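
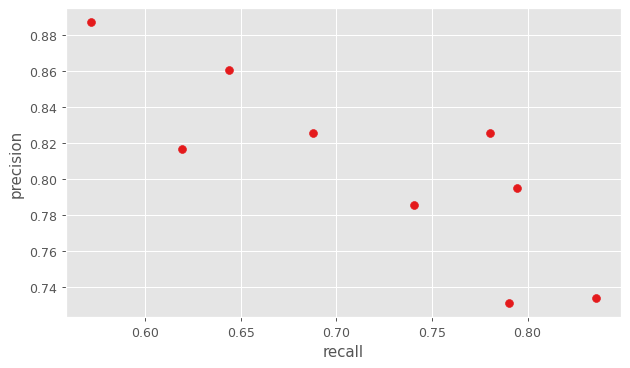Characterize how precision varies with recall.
Points are negatively correlated; strong (|r| ≈ 0.8).

negative, strong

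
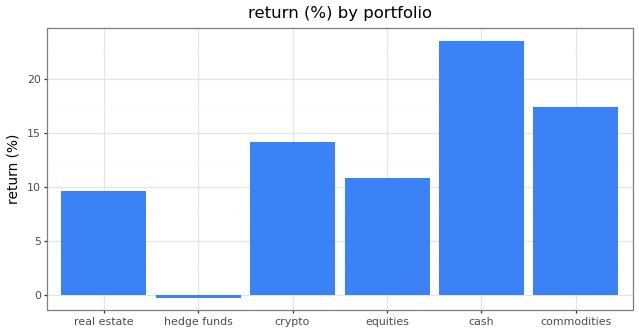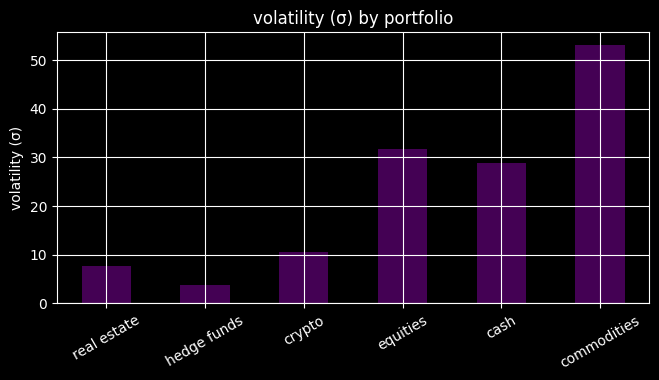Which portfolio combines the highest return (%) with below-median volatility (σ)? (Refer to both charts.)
crypto

Chart 2 median volatility (σ) ≈ 20; below-median portfolios: real estate, hedge funds, crypto. Among those, crypto has the highest return (%) (≈ 15).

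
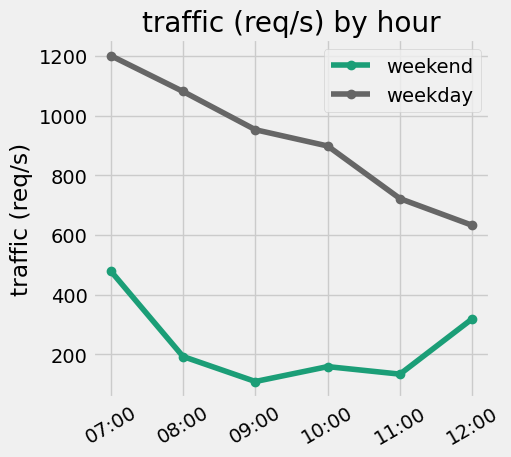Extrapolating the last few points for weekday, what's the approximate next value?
Last three: 900, 700, 600 → slope ≈ -150/step → next ≈ 450.

≈ 450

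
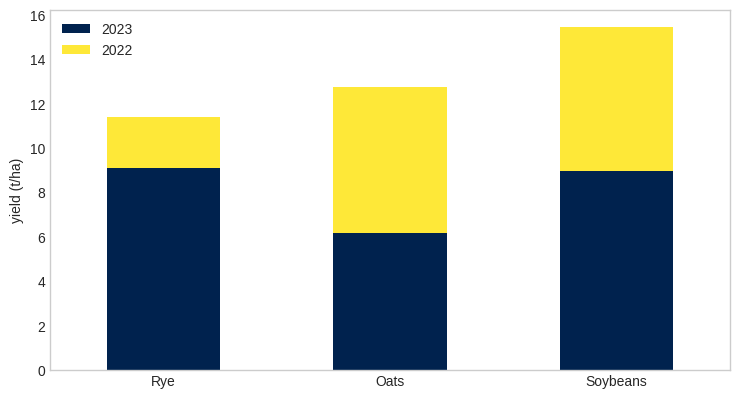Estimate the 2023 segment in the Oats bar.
2023 top ≈ 6, bottom ≈ 0; segment ≈ 6.

≈ 6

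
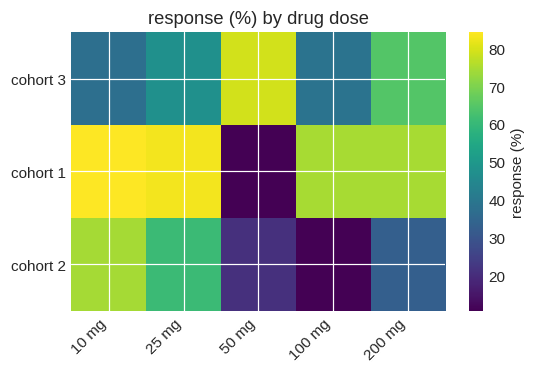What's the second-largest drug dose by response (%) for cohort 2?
25 mg

Top 3 for cohort 2: 10 mg ≈ 70, 25 mg ≈ 60, 200 mg ≈ 30.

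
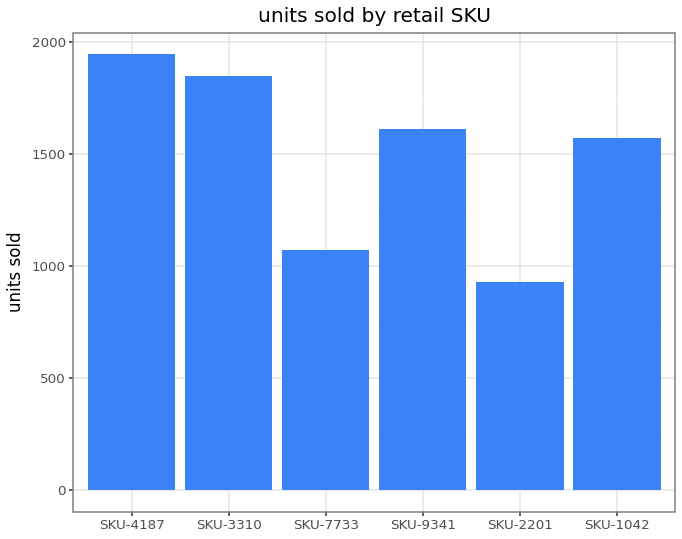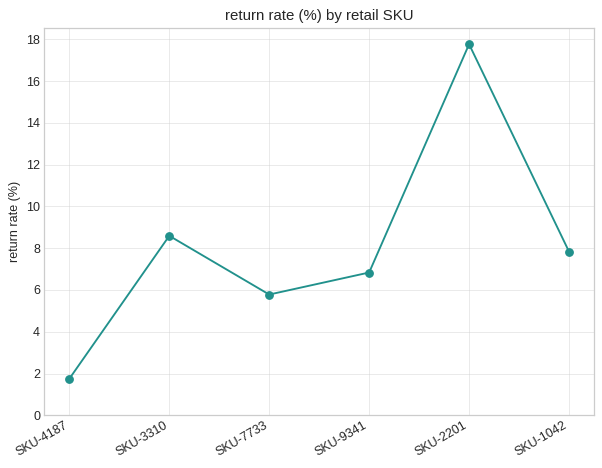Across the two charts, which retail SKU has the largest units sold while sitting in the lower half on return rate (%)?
Chart 2 median return rate (%) ≈ 8; below-median retail SKUs: SKU-4187, SKU-7733, SKU-9341. Among those, SKU-4187 has the highest units sold (≈ 2000).

SKU-4187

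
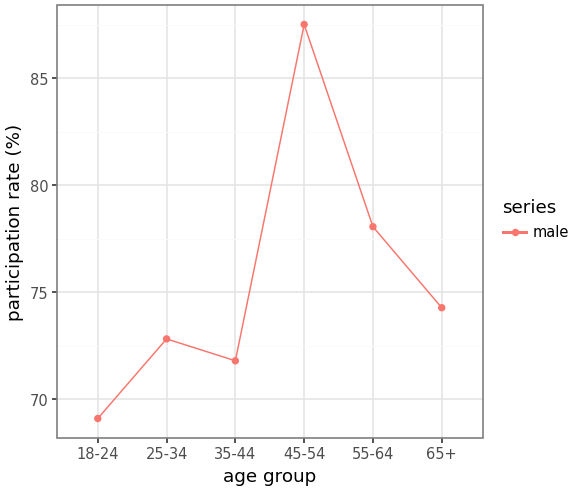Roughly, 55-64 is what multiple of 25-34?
55-64 ≈ 78, 25-34 ≈ 72; 78/72 ≈ 1.08.

≈ 1.08×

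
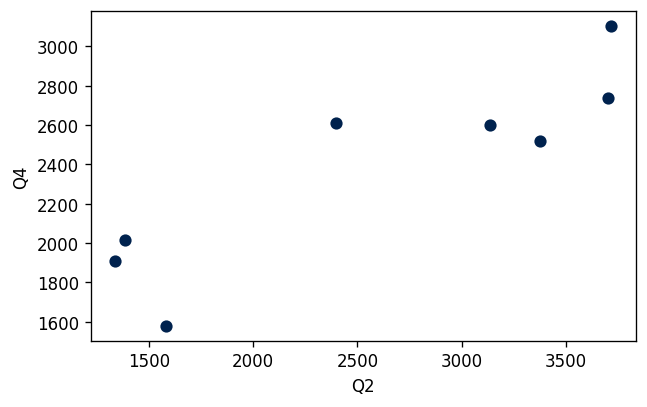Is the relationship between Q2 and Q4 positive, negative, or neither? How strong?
Points are positively correlated; strong (|r| ≈ 0.9).

positive, strong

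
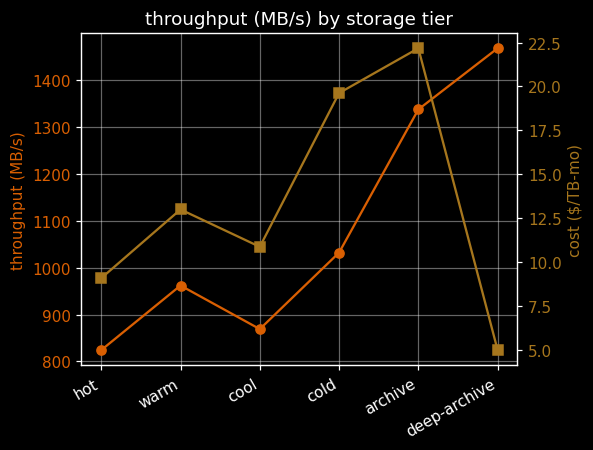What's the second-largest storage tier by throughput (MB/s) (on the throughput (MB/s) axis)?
archive

Top 3 (on the throughput (MB/s) axis): deep-archive ≈ 1500, archive ≈ 1300, cold ≈ 1000.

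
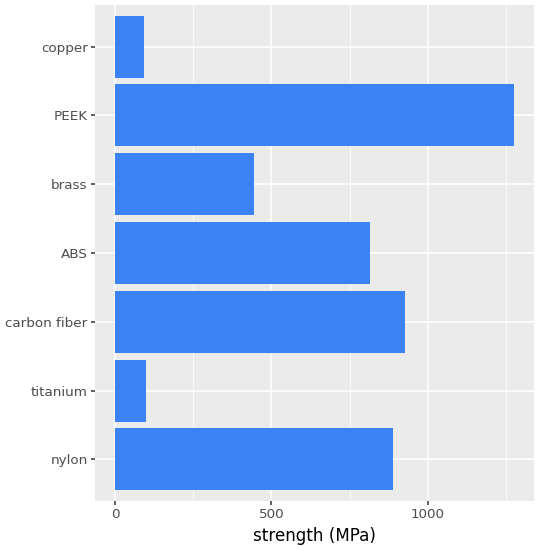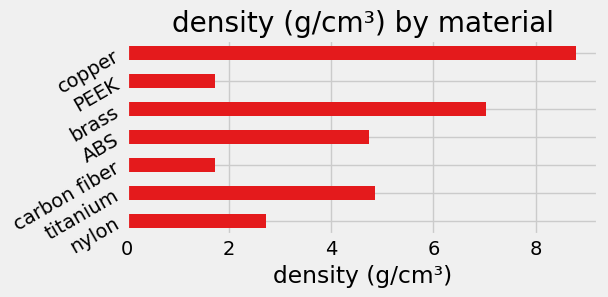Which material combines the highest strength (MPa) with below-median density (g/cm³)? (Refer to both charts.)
Chart 2 median density (g/cm³) ≈ 5; below-median materials: nylon, carbon fiber, PEEK. Among those, PEEK has the highest strength (MPa) (≈ 1200).

PEEK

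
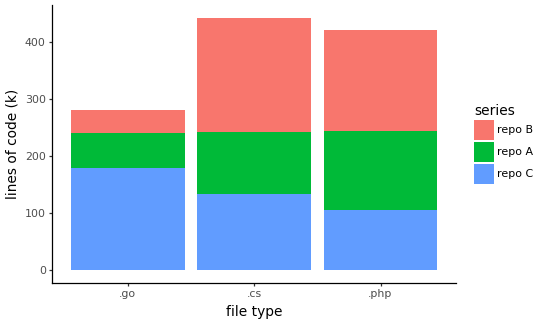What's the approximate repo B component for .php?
repo B top ≈ 400, bottom ≈ 250; segment ≈ 150.

≈ 150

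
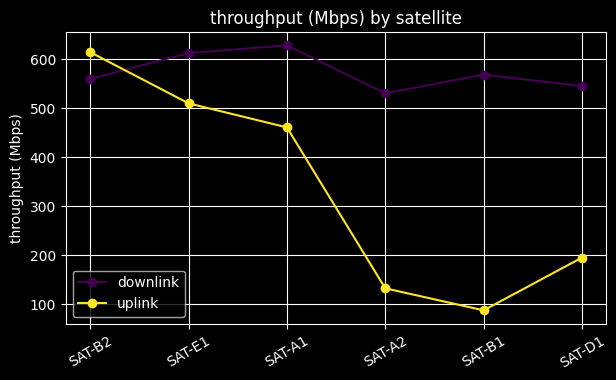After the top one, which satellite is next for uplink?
Top 3 for uplink: SAT-B2 ≈ 600, SAT-E1 ≈ 500, SAT-A1 ≈ 450.

SAT-E1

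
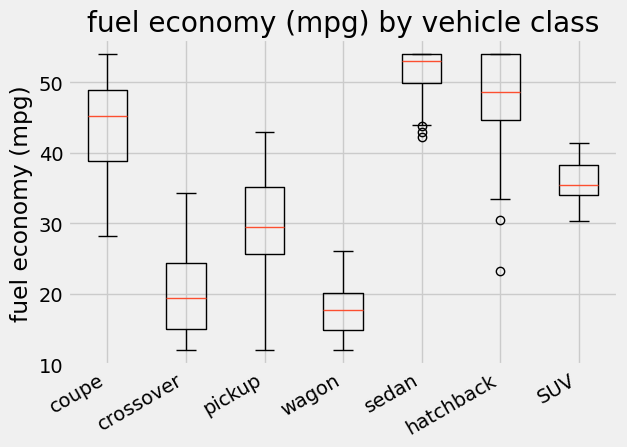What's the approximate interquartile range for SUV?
Q3 ≈ 40, Q1 ≈ 35; IQR ≈ 5.

≈ 5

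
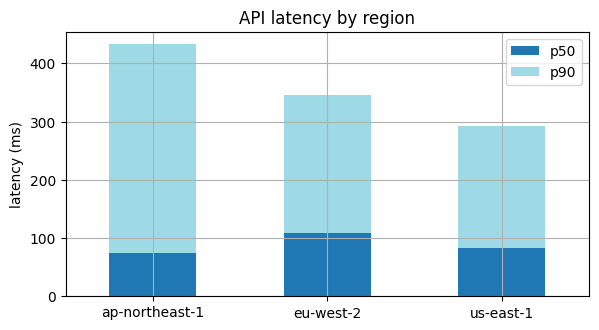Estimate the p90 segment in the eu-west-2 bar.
p90 top ≈ 350, bottom ≈ 100; segment ≈ 250.

≈ 250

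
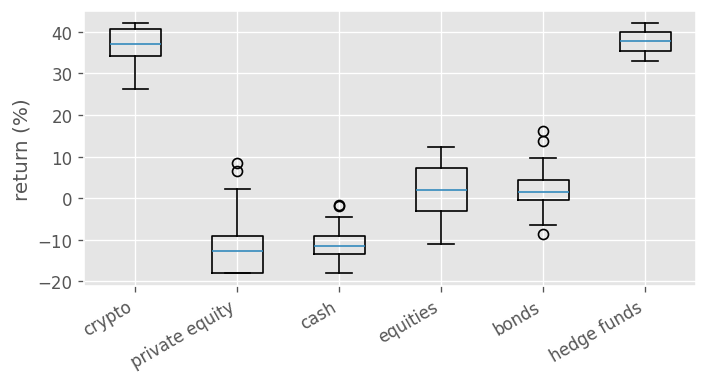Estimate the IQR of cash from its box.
≈ 5

Q3 ≈ -10, Q1 ≈ -15; IQR ≈ 5.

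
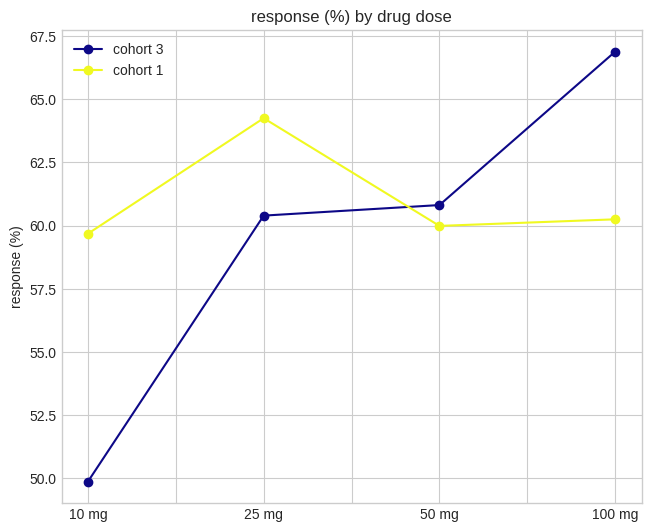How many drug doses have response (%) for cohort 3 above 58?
Above 58: 25 mg, 50 mg, 100 mg.

3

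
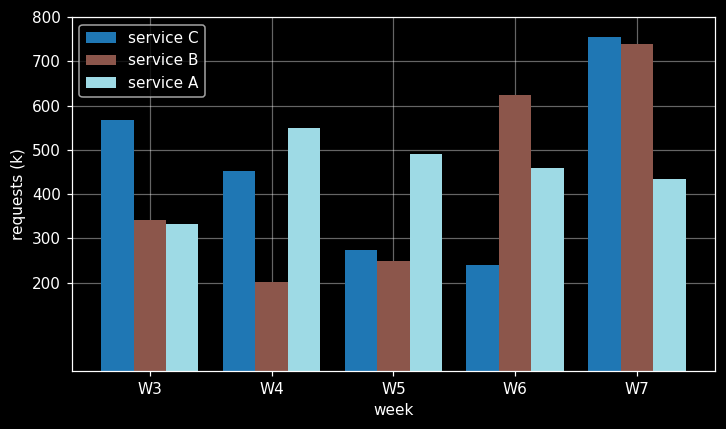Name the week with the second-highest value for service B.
W6

Top 3 for service B: W7 ≈ 700, W6 ≈ 600, W3 ≈ 300.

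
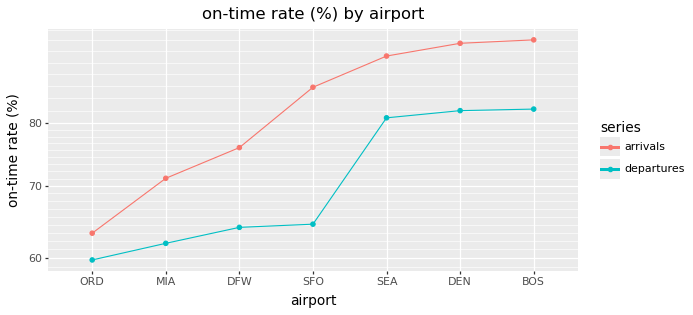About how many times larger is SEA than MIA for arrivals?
SEA ≈ 90, MIA ≈ 70; 90/70 ≈ 1.29.

≈ 1.29×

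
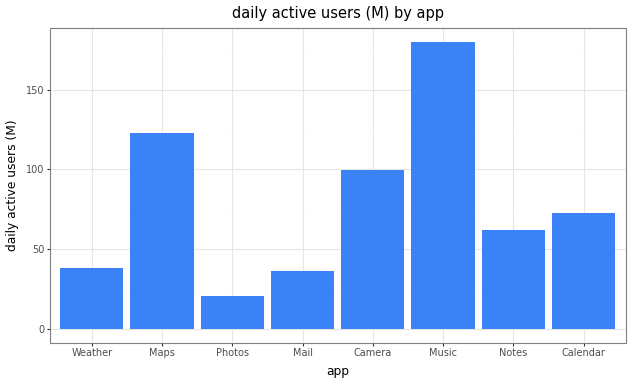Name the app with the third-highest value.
Camera

Top 4: Music ≈ 180, Maps ≈ 120, Camera ≈ 100, Calendar ≈ 80.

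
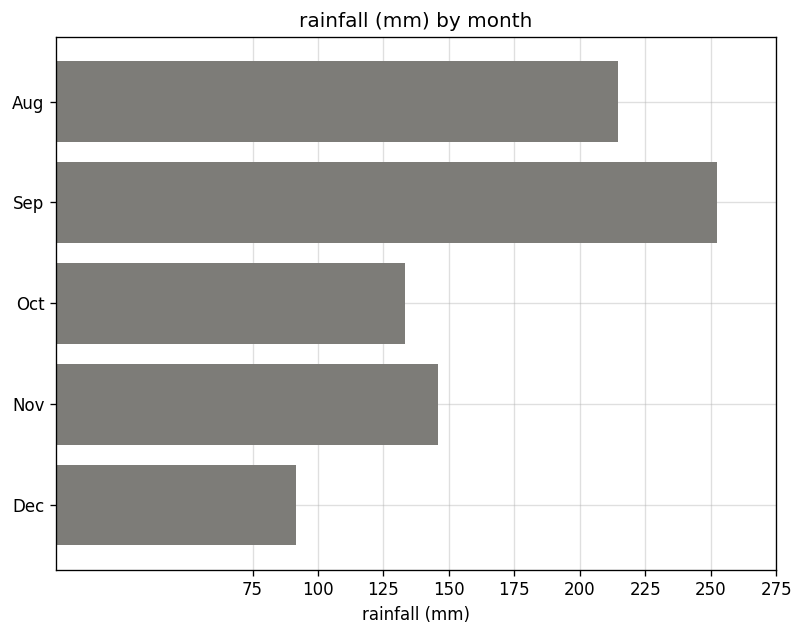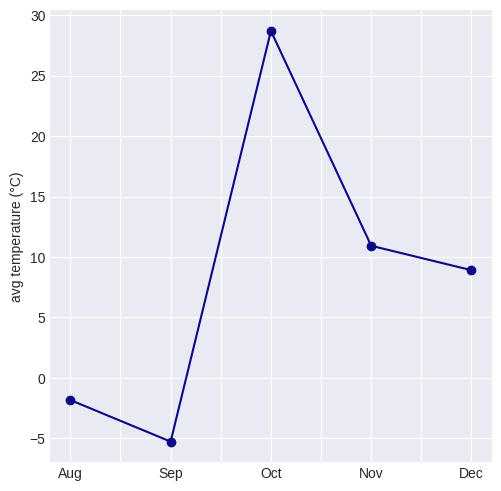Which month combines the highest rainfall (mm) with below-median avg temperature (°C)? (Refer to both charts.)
Chart 2 median avg temperature (°C) ≈ 10; below-median months: Aug, Sep. Among those, Sep has the highest rainfall (mm) (≈ 250).

Sep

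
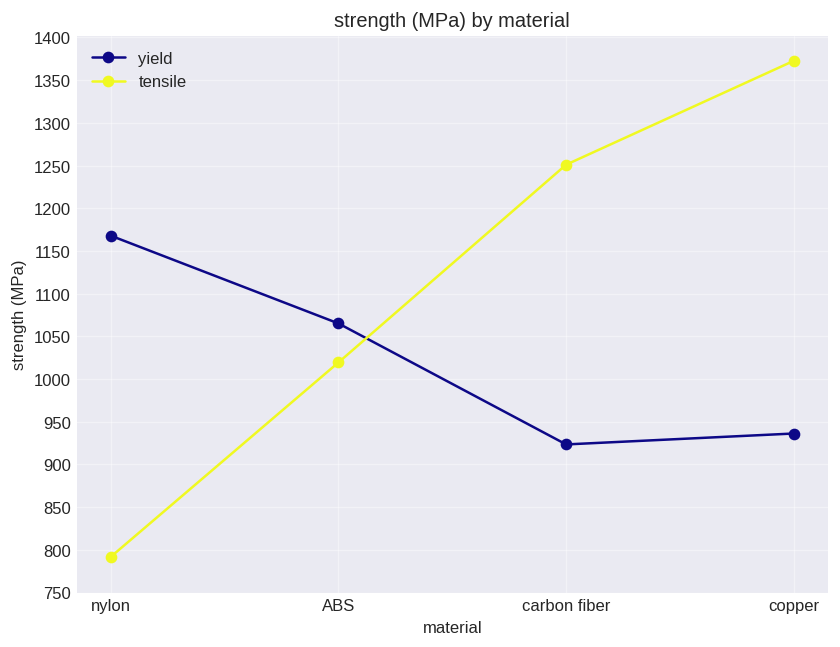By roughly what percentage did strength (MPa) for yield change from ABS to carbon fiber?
ABS ≈ 1050, carbon fiber ≈ 900; (900 − 1050) / 1050 ≈ -14.3%.

≈ -14.3%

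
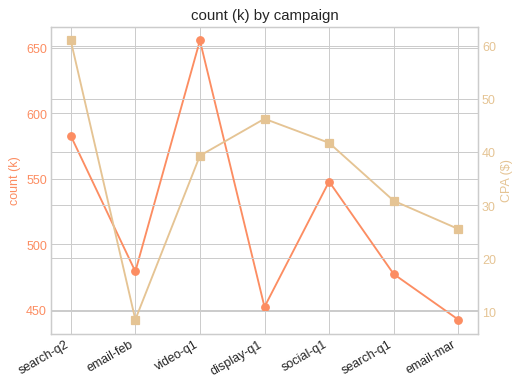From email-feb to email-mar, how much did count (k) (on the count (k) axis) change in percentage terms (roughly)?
≈ -8.3%

email-feb ≈ 480, email-mar ≈ 440; (440 − 480) / 480 ≈ -8.3%.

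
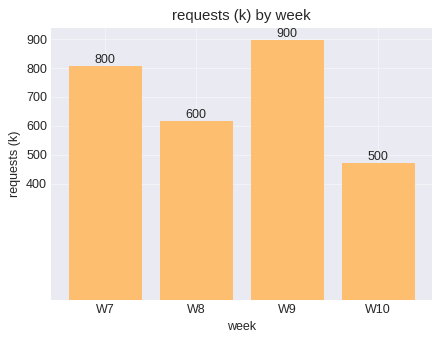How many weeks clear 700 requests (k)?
2

Above 700: W7, W9.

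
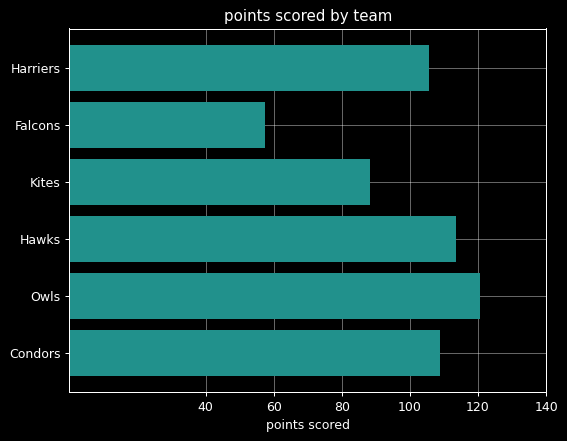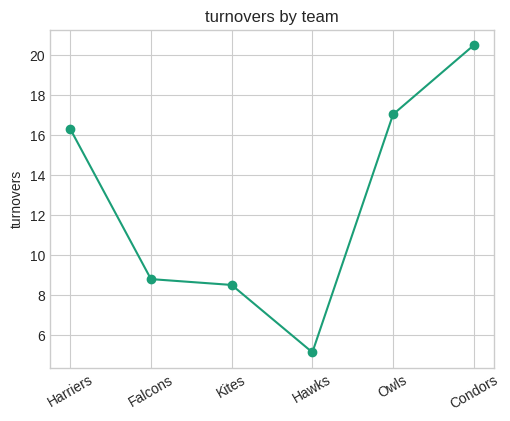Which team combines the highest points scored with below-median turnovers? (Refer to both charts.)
Chart 2 median turnovers ≈ 12; below-median teams: Falcons, Kites, Hawks. Among those, Hawks has the highest points scored (≈ 120).

Hawks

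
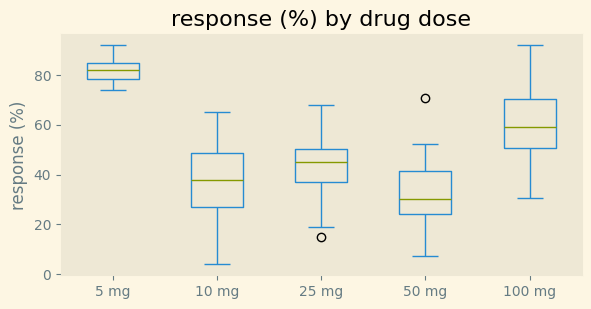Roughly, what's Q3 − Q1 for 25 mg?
Q3 ≈ 50, Q1 ≈ 35; IQR ≈ 15.

≈ 15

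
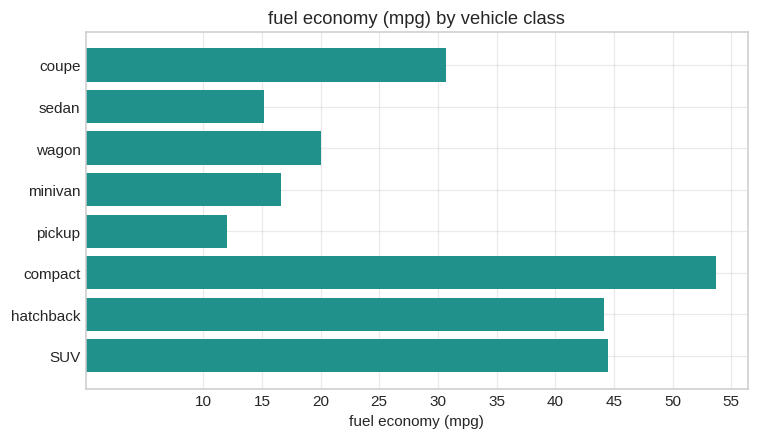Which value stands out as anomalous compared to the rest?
compact ≈ 55; the rest sit between ≈ 10 and ≈ 45.

compact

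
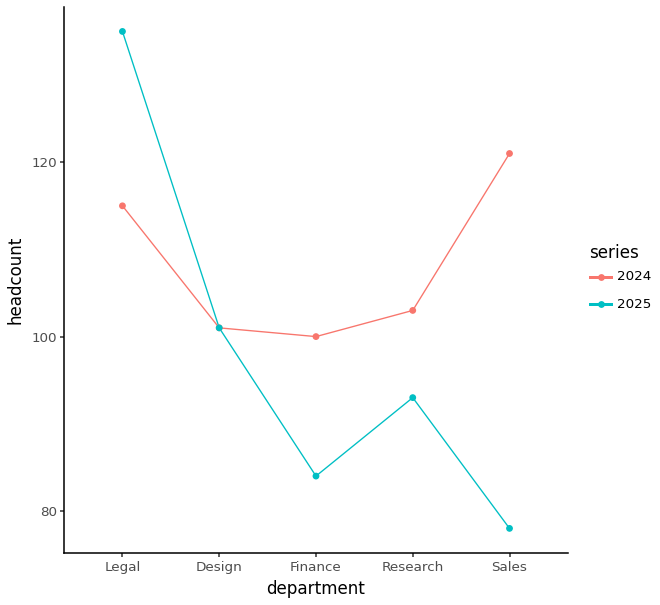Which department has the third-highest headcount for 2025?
Top 4 for 2025: Legal ≈ 135, Design ≈ 100, Research ≈ 95, Finance ≈ 85.

Research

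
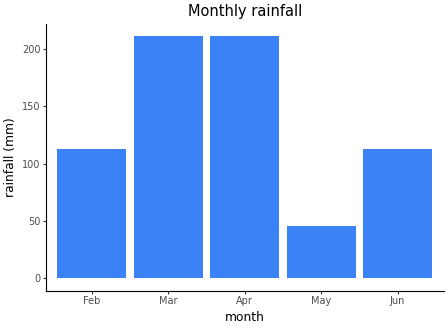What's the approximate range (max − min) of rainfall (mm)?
≈ 180

Max Mar ≈ 220, min May ≈ 40; range ≈ 180.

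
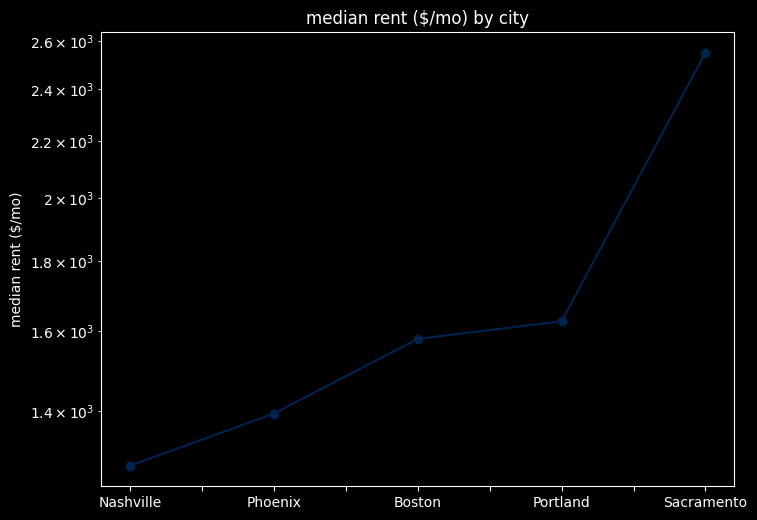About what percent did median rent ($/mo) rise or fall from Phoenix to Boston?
Phoenix ≈ 1400, Boston ≈ 1600; (1600 − 1400) / 1400 ≈ +14.3%.

≈ +14.3%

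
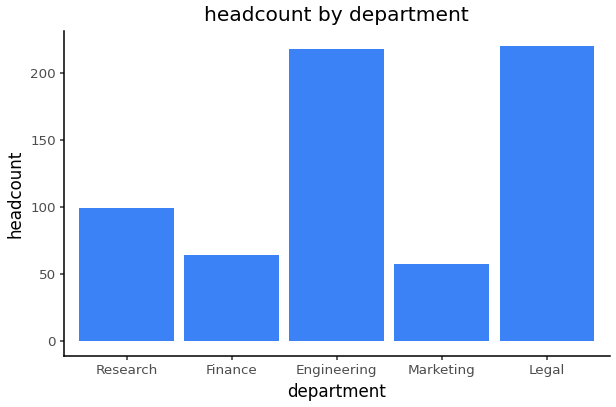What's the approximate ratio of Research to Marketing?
≈ 1.67×

Research ≈ 100, Marketing ≈ 60; 100/60 ≈ 1.67.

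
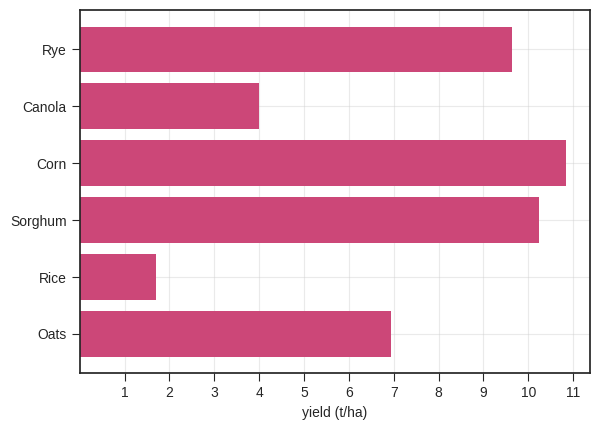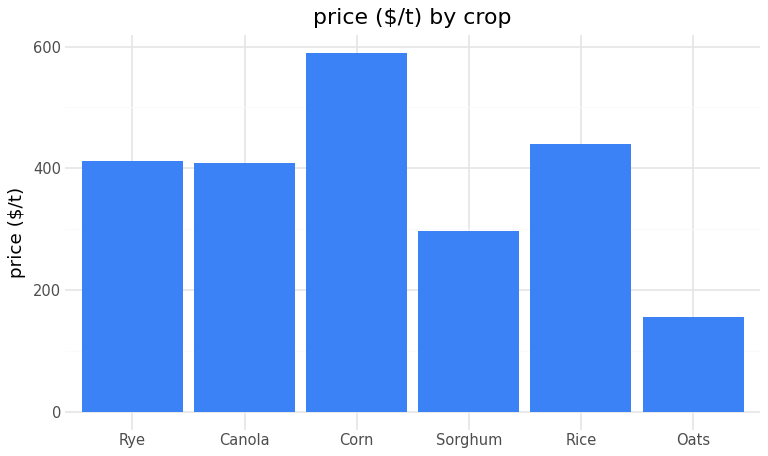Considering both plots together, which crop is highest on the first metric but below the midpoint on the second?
Chart 2 median price ($/t) ≈ 400; below-median crops: Canola, Sorghum, Oats. Among those, Sorghum has the highest yield (t/ha) (≈ 10).

Sorghum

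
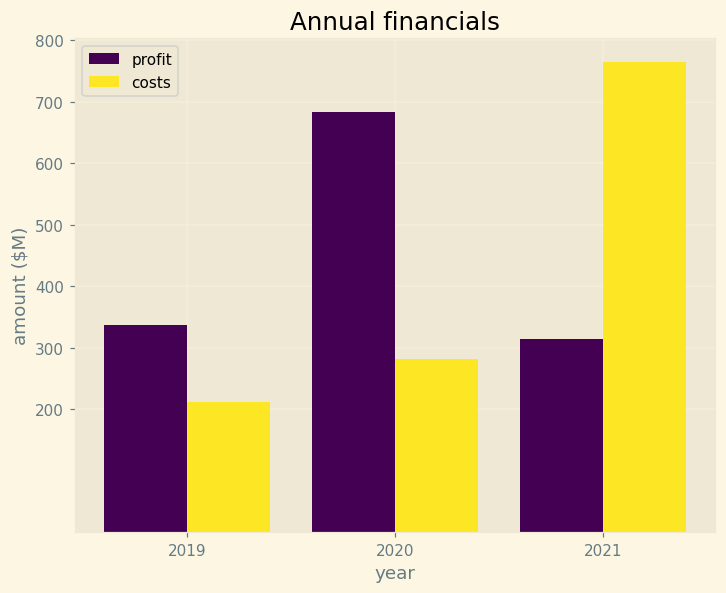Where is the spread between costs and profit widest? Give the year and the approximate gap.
2021, ≈ 500 $M

2021: costs ≈ 800, profit ≈ 300 → gap ≈ 500. Next-largest (2020) is only ≈ 400.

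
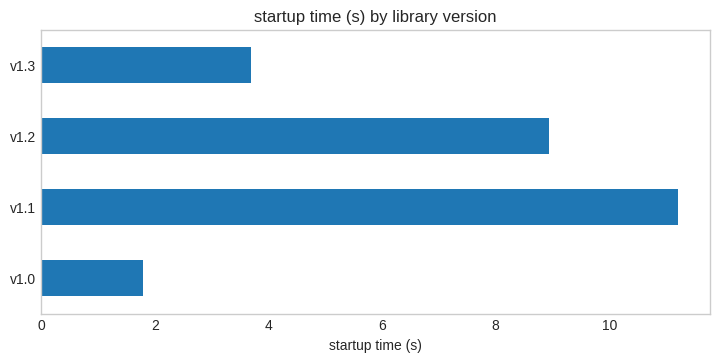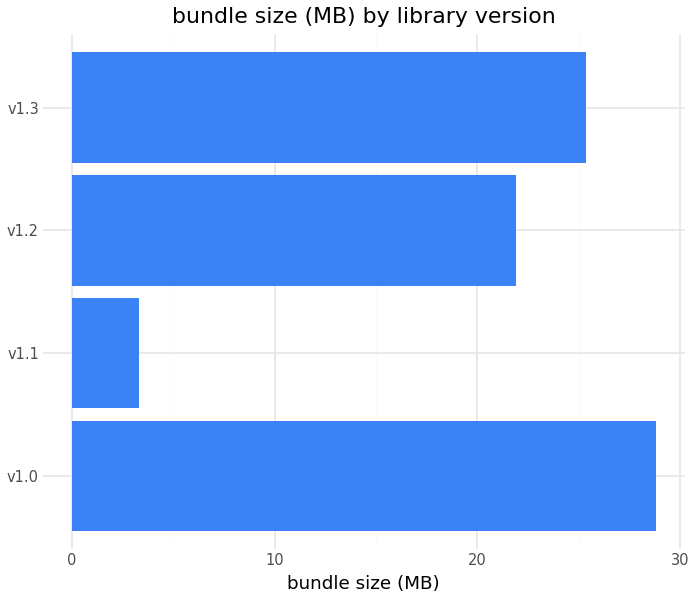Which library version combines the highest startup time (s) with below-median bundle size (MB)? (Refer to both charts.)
Chart 2 median bundle size (MB) ≈ 25; below-median library versions: v1.1, v1.2. Among those, v1.1 has the highest startup time (s) (≈ 12).

v1.1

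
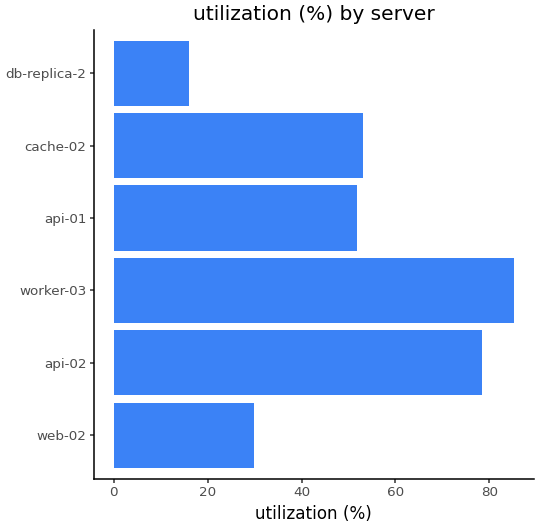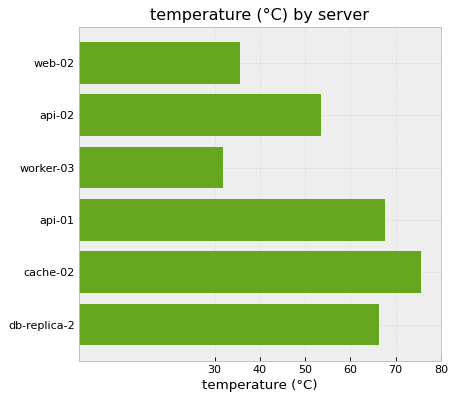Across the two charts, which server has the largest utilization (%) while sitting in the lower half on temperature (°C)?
Chart 2 median temperature (°C) ≈ 60; below-median servers: web-02, api-02, worker-03. Among those, worker-03 has the highest utilization (%) (≈ 90).

worker-03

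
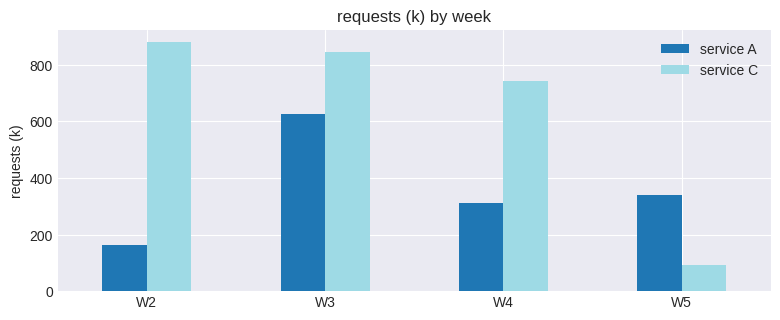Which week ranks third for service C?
W4

Top 4 for service C: W2 ≈ 900, W3 ≈ 800, W4 ≈ 700, W5 ≈ 100.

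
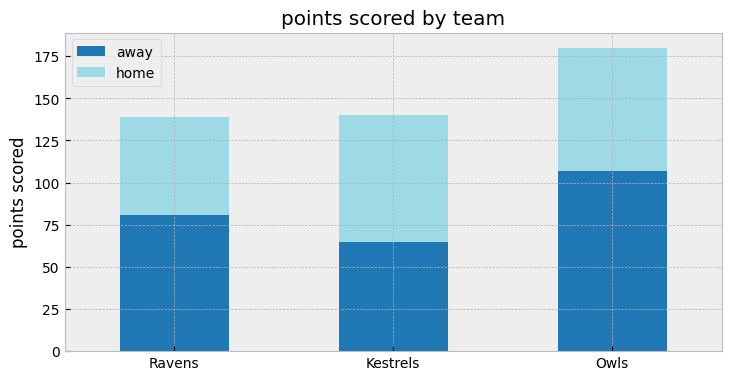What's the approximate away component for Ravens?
away top ≈ 80, bottom ≈ 0; segment ≈ 80.

≈ 80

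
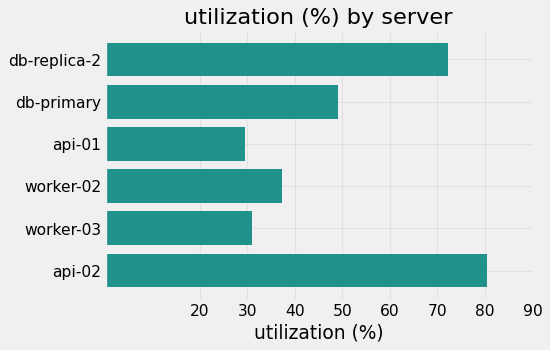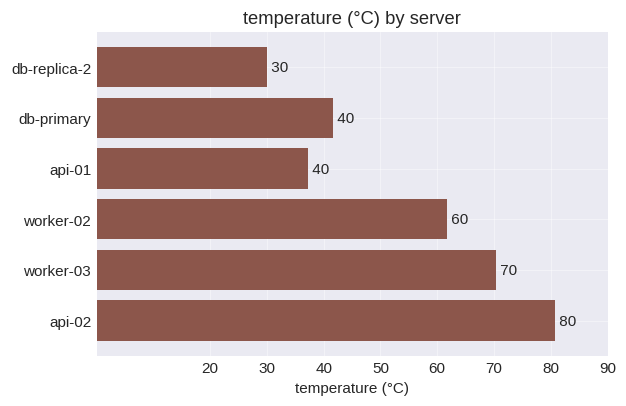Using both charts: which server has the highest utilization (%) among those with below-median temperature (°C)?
db-replica-2

Chart 2 median temperature (°C) ≈ 50; below-median servers: db-replica-2, db-primary, api-01. Among those, db-replica-2 has the highest utilization (%) (≈ 70).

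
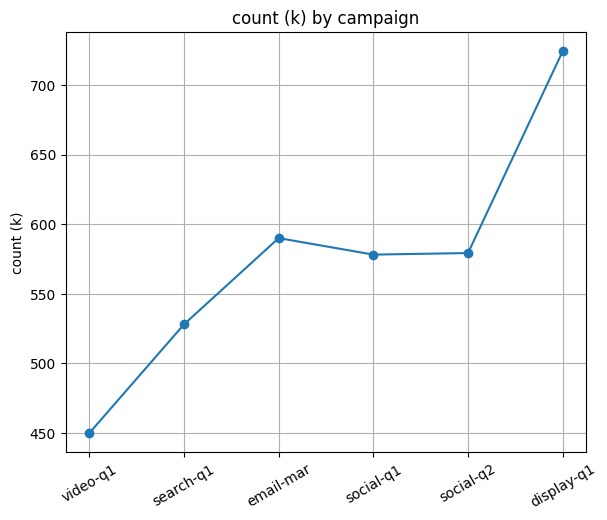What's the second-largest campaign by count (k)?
email-mar

Top 3: display-q1 ≈ 725, email-mar ≈ 600, social-q2 ≈ 575.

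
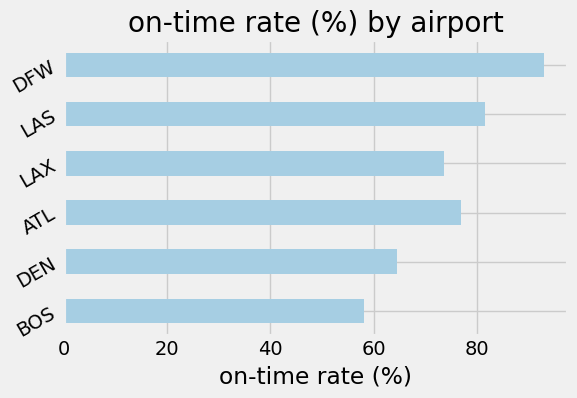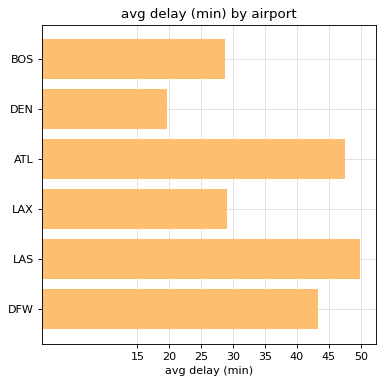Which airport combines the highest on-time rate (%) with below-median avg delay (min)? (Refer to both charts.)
Chart 2 median avg delay (min) ≈ 35; below-median airports: BOS, DEN, LAX. Among those, LAX has the highest on-time rate (%) (≈ 70).

LAX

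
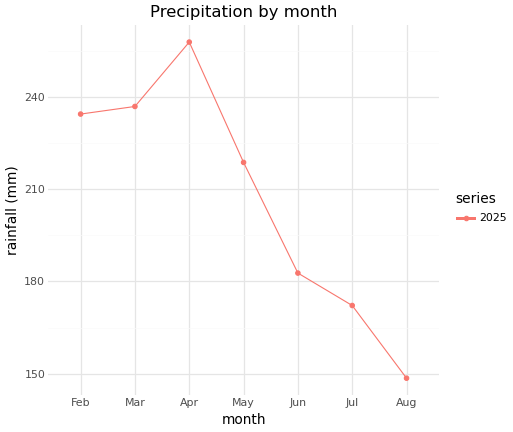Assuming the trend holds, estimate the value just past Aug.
Last three: 180, 170, 150 → slope ≈ -15/step → next ≈ 135.

≈ 135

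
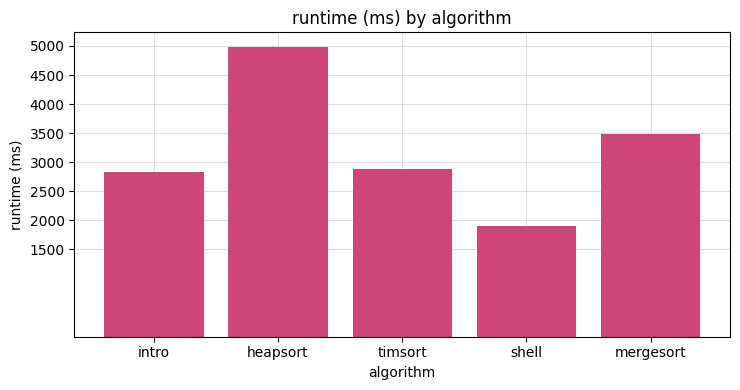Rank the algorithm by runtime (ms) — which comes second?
mergesort

Top 3: heapsort ≈ 5000, mergesort ≈ 3500, timsort ≈ 3000.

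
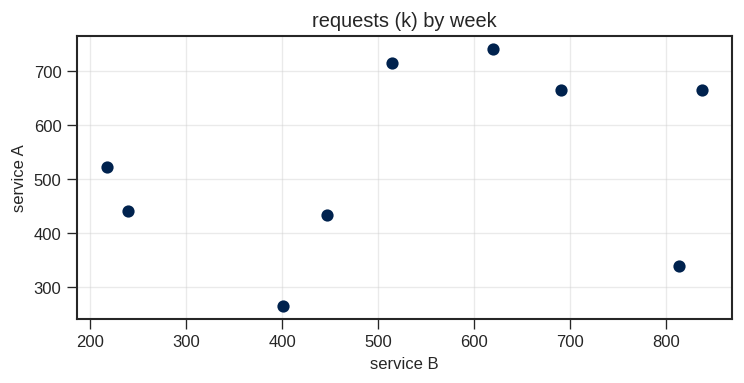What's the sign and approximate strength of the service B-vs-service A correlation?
positive, weak

Points are positively correlated; weak (|r| ≈ 0.3).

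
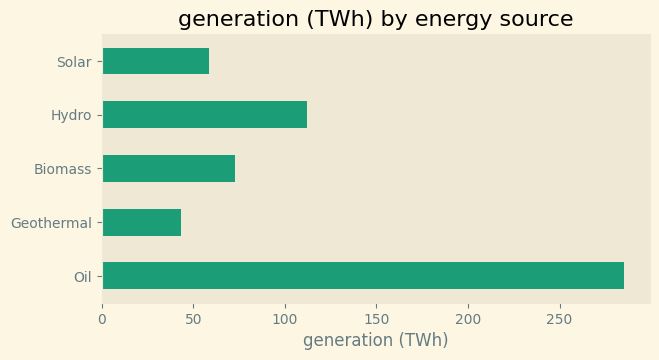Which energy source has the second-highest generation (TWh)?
Hydro

Top 3: Oil ≈ 275, Hydro ≈ 100, Biomass ≈ 75.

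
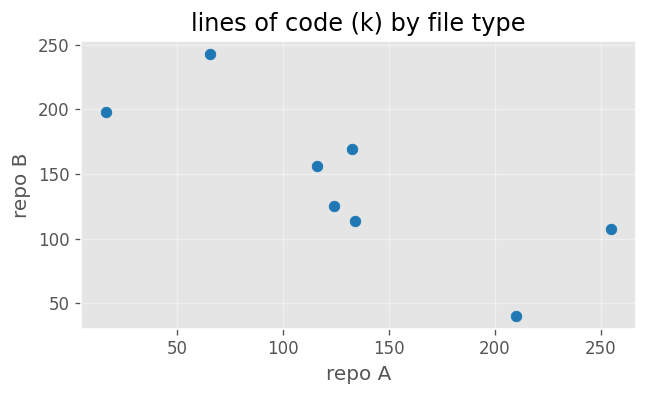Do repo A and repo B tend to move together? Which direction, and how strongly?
Points are negatively correlated; strong (|r| ≈ 0.8).

negative, strong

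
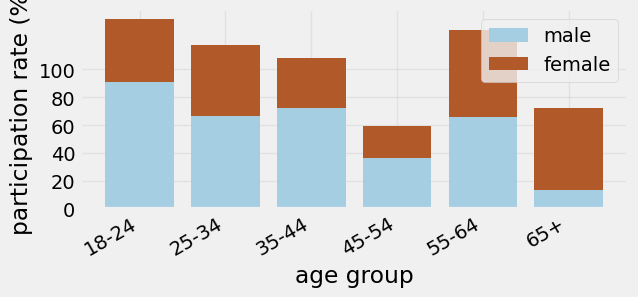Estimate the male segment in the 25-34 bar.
male top ≈ 60, bottom ≈ 0; segment ≈ 60.

≈ 60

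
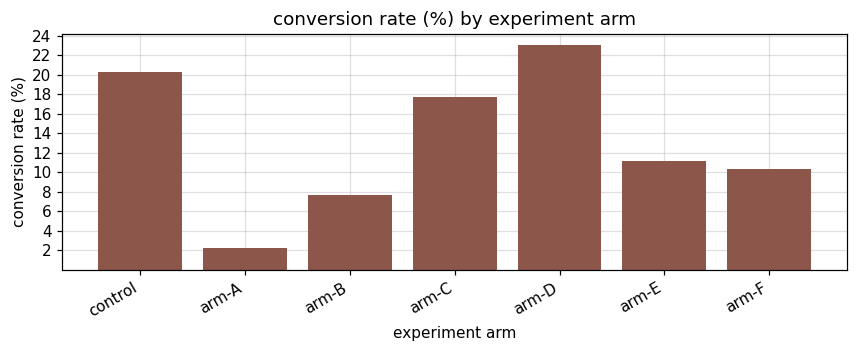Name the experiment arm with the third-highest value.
Top 4: arm-D ≈ 24, control ≈ 20, arm-C ≈ 18, arm-E ≈ 12.

arm-C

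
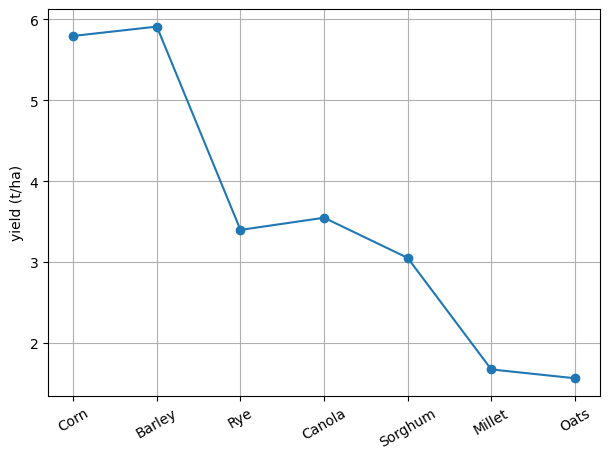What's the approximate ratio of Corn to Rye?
Corn ≈ 6.0, Rye ≈ 3.5; 6.0/3.5 ≈ 1.71.

≈ 1.71×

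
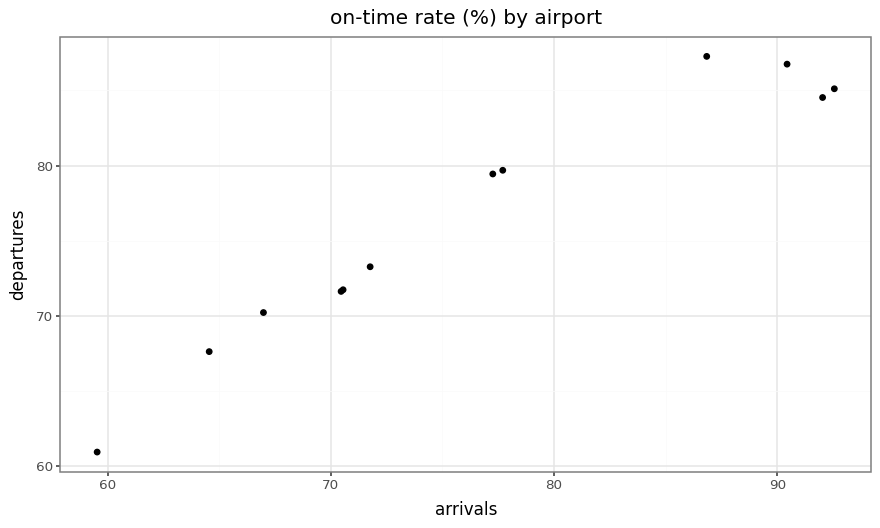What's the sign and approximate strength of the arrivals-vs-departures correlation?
Points are positively correlated; strong (|r| ≈ 1.0).

positive, strong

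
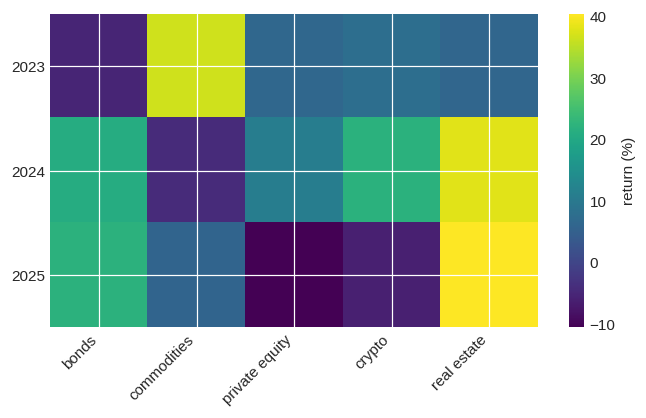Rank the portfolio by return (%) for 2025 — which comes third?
Top 4 for 2025: real estate ≈ 40, bonds ≈ 20, commodities ≈ 5, crypto ≈ -5.

commodities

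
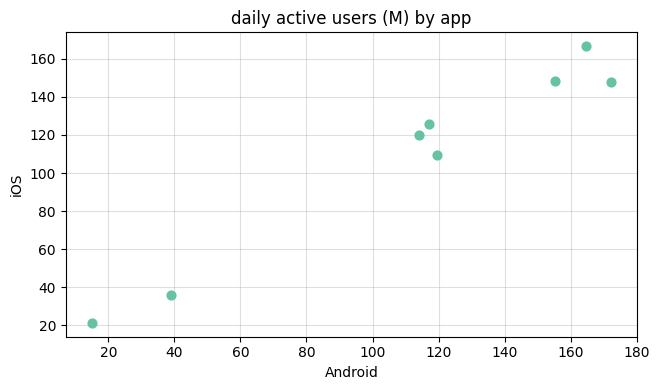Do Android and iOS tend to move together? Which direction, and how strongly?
Points are positively correlated; strong (|r| ≈ 1.0).

positive, strong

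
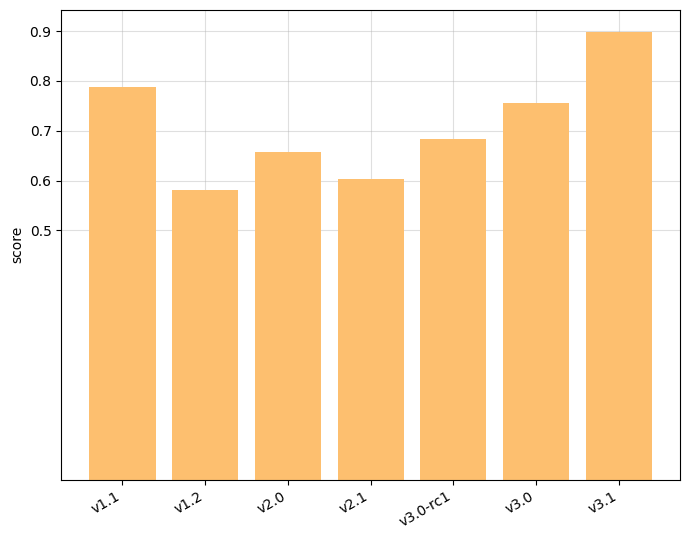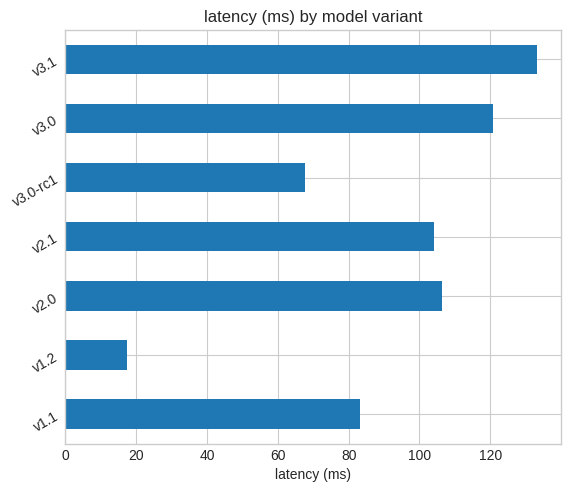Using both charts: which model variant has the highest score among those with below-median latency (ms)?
v1.1

Chart 2 median latency (ms) ≈ 100; below-median model variants: v1.1, v1.2, v3.0-rc1. Among those, v1.1 has the highest score (≈ 0.8).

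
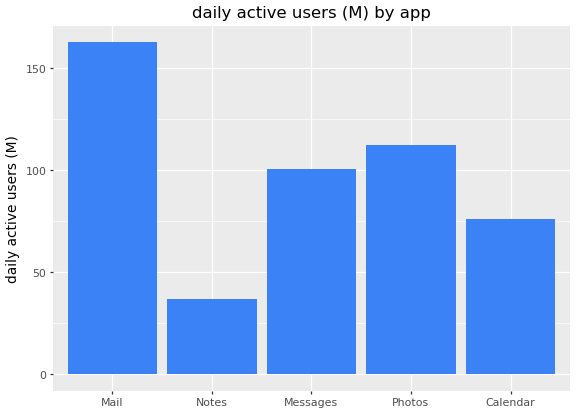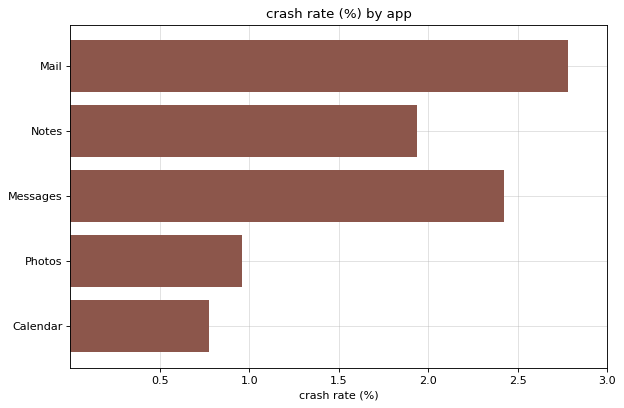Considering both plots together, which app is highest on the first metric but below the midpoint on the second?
Chart 2 median crash rate (%) ≈ 2; below-median apps: Photos, Calendar. Among those, Photos has the highest daily active users (M) (≈ 120).

Photos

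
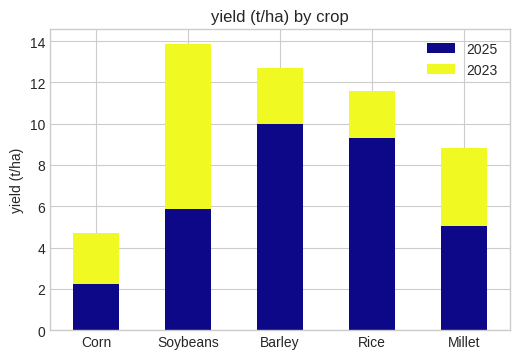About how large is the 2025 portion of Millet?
≈ 6

2025 top ≈ 6, bottom ≈ 0; segment ≈ 6.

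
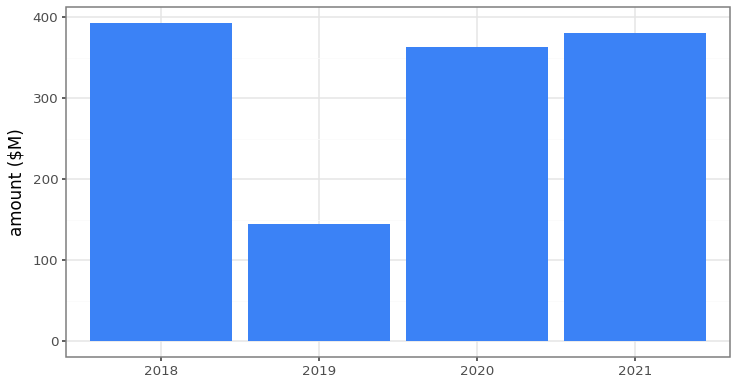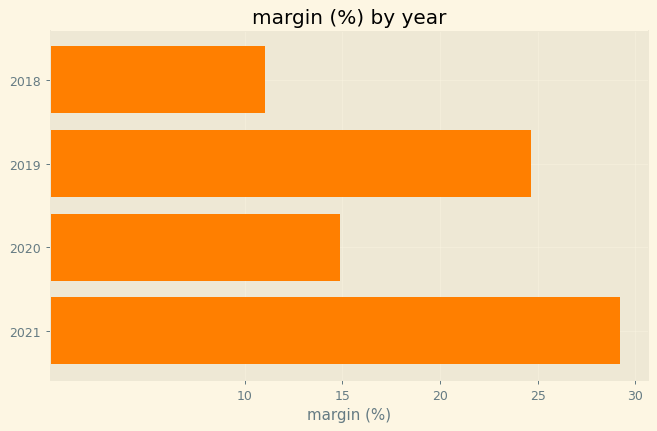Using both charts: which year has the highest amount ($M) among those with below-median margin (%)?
2018

Chart 2 median margin (%) ≈ 20; below-median years: 2018, 2020. Among those, 2018 has the highest amount ($M) (≈ 400).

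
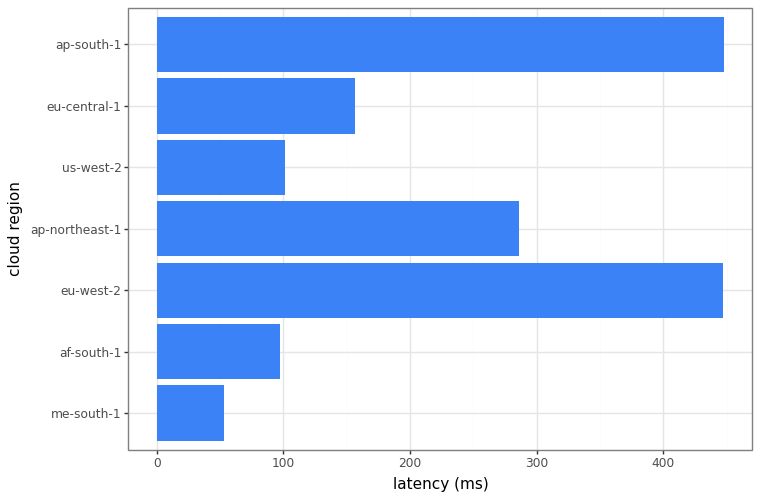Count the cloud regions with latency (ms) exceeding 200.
Above 200: eu-west-2, ap-northeast-1, ap-south-1.

3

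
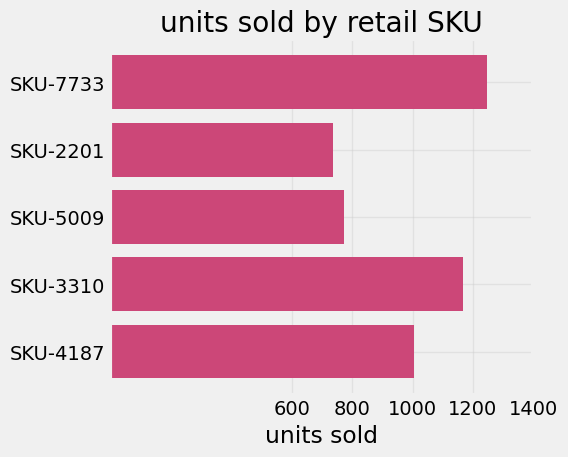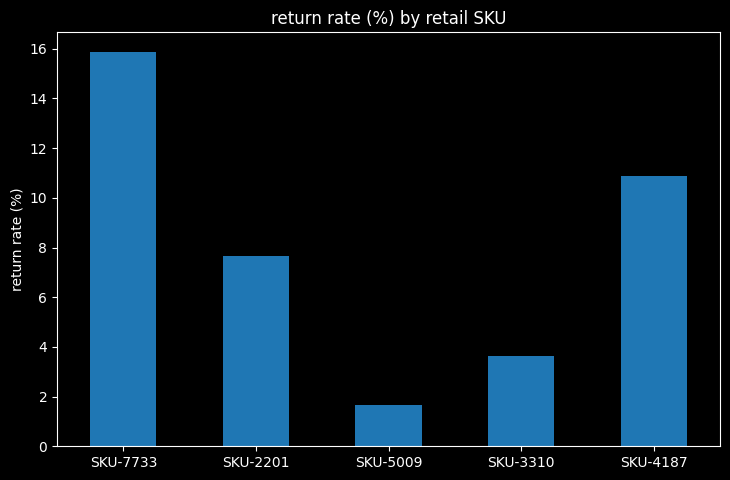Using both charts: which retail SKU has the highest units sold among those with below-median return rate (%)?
Chart 2 median return rate (%) ≈ 8; below-median retail SKUs: SKU-5009, SKU-3310. Among those, SKU-3310 has the highest units sold (≈ 1200).

SKU-3310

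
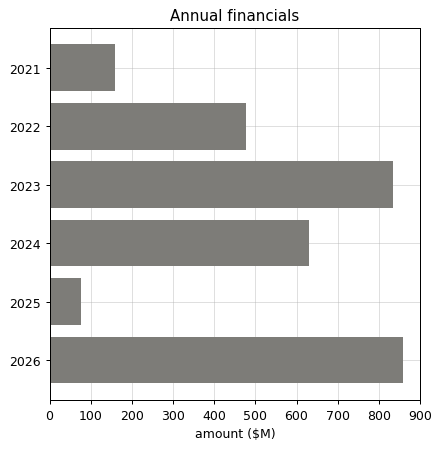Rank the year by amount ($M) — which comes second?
2023

Top 3: 2026 ≈ 900, 2023 ≈ 800, 2024 ≈ 600.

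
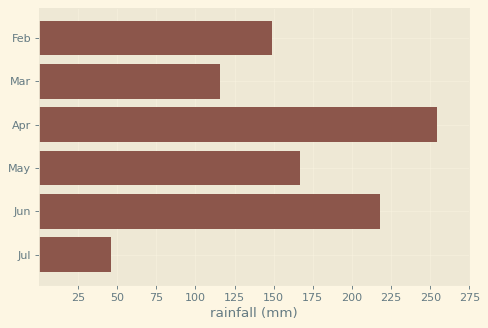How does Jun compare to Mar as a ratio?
Jun ≈ 225, Mar ≈ 125; 225/125 ≈ 1.8.

≈ 1.8×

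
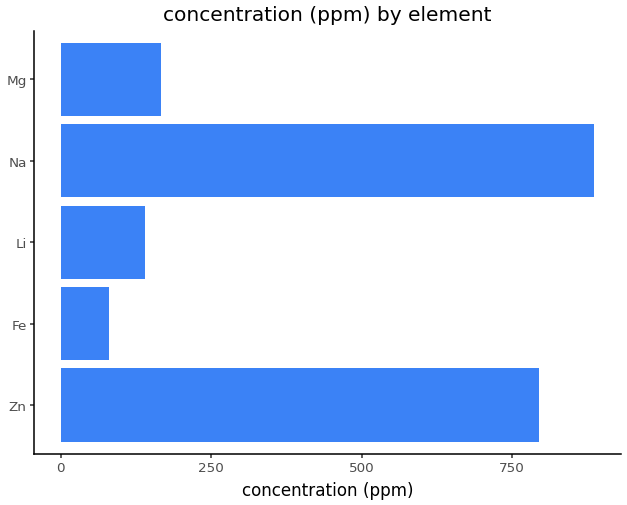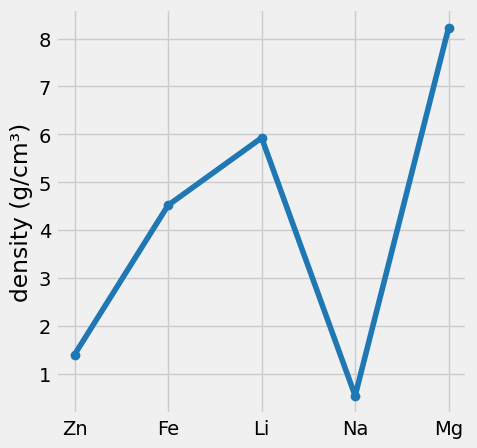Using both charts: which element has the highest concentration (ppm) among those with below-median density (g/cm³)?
Na

Chart 2 median density (g/cm³) ≈ 5; below-median elements: Zn, Na. Among those, Na has the highest concentration (ppm) (≈ 900).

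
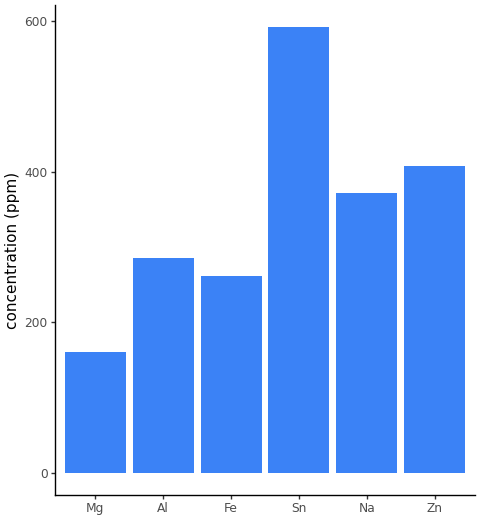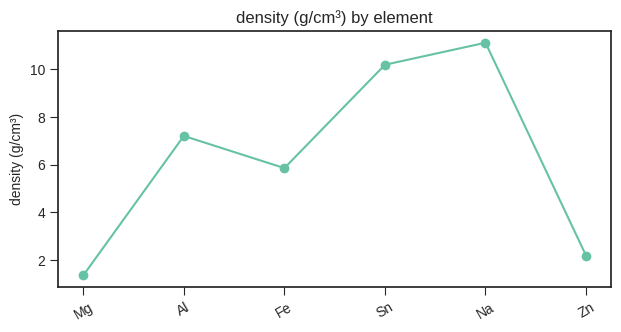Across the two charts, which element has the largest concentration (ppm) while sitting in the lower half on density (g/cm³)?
Chart 2 median density (g/cm³) ≈ 6; below-median elements: Mg, Fe, Zn. Among those, Zn has the highest concentration (ppm) (≈ 400).

Zn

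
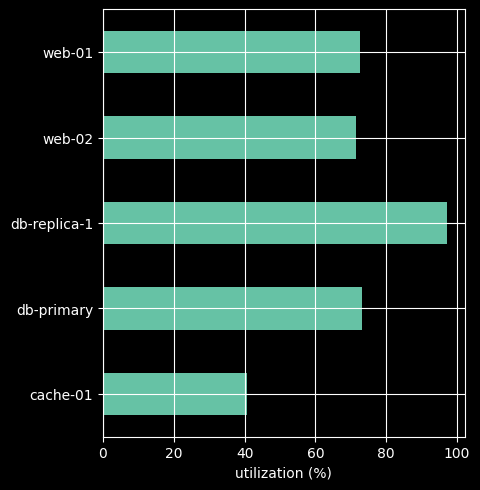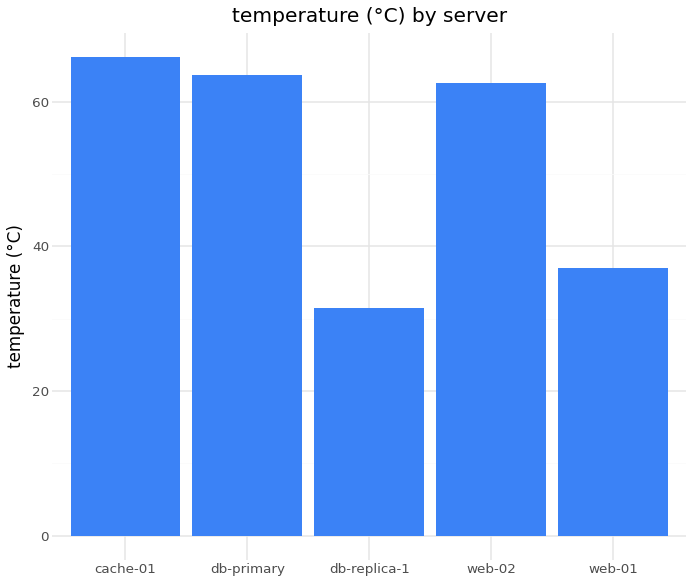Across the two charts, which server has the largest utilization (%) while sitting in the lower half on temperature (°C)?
db-replica-1

Chart 2 median temperature (°C) ≈ 60; below-median servers: db-replica-1, web-01. Among those, db-replica-1 has the highest utilization (%) (≈ 100).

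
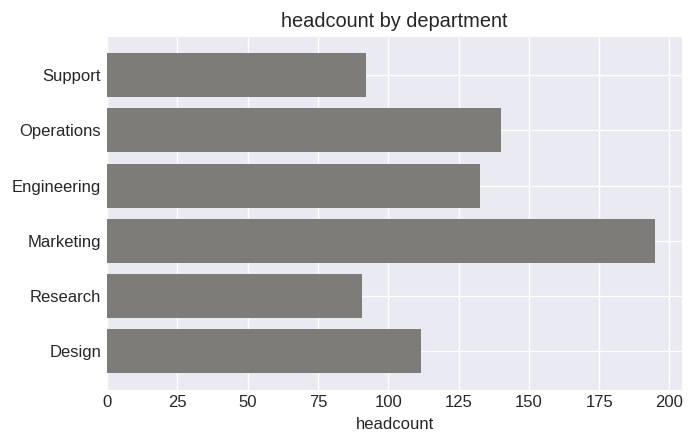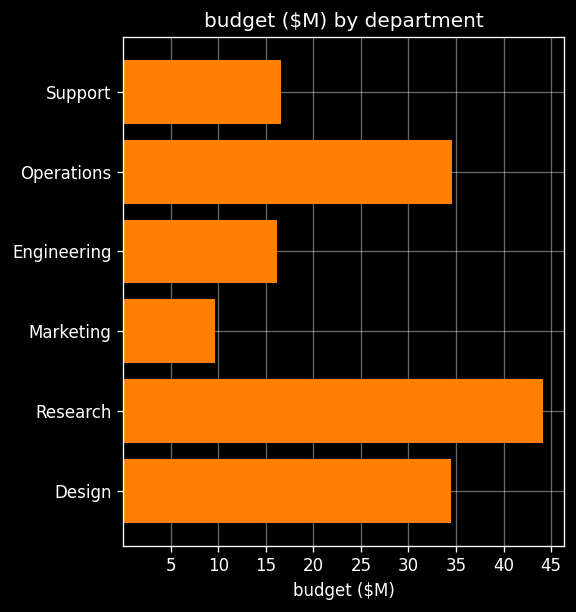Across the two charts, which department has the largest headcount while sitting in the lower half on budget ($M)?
Chart 2 median budget ($M) ≈ 25; below-median departments: Support, Engineering, Marketing. Among those, Marketing has the highest headcount (≈ 200).

Marketing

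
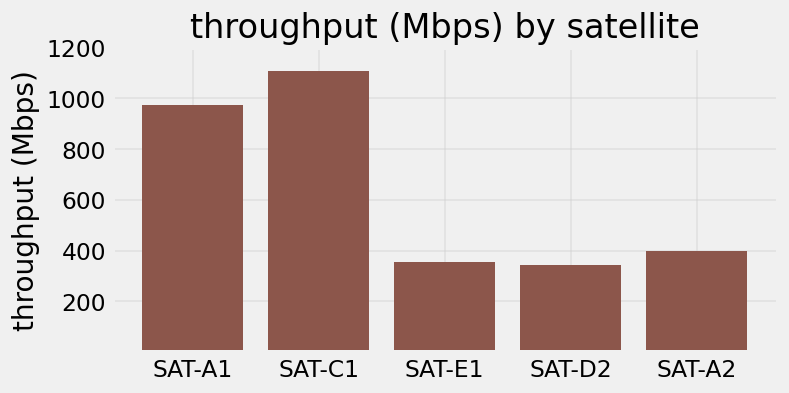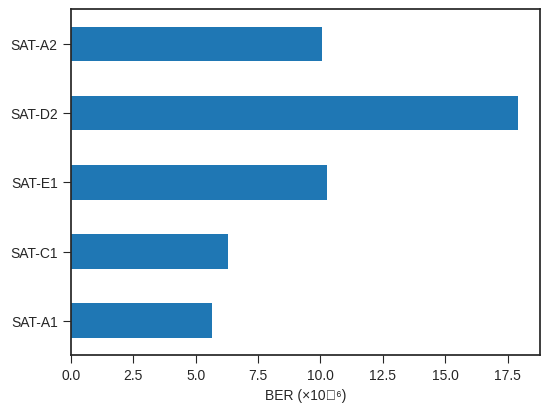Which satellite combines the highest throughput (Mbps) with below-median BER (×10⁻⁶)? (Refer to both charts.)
SAT-C1

Chart 2 median BER (×10⁻⁶) ≈ 10; below-median satellites: SAT-A1, SAT-C1. Among those, SAT-C1 has the highest throughput (Mbps) (≈ 1200).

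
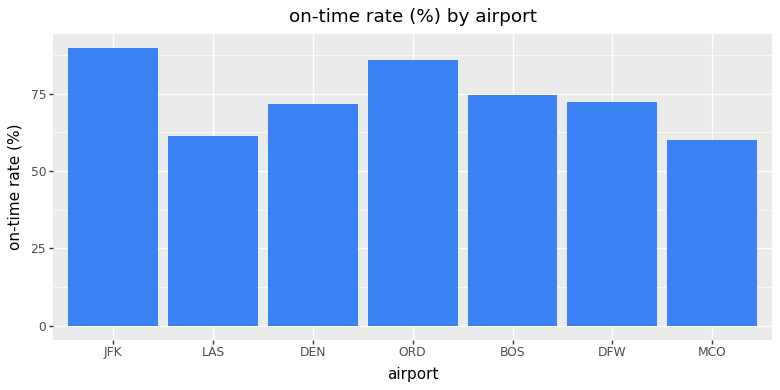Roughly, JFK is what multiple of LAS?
≈ 1.5×

JFK ≈ 90, LAS ≈ 60; 90/60 ≈ 1.5.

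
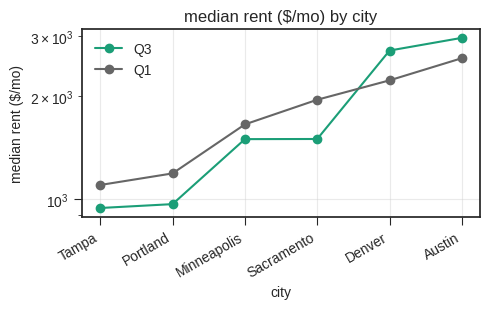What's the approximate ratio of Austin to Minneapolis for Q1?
Austin ≈ 2600, Minneapolis ≈ 1600; 2600/1600 ≈ 1.62.

≈ 1.62×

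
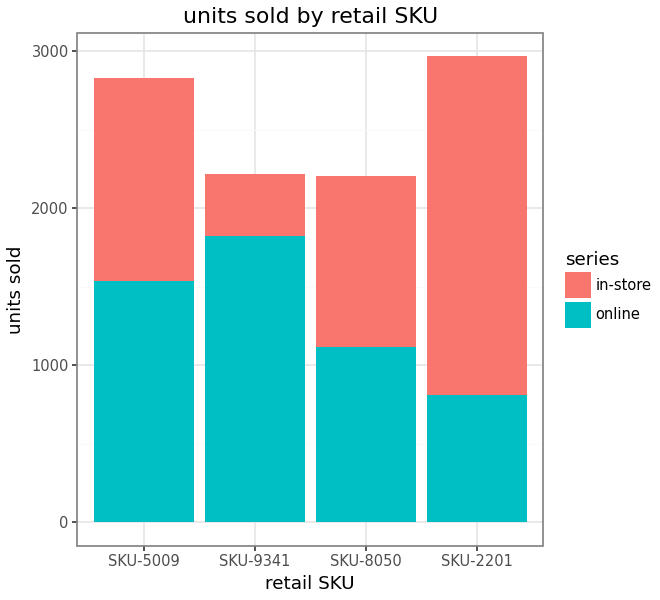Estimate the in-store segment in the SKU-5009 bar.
≈ 1500

in-store top ≈ 3000, bottom ≈ 1500; segment ≈ 1500.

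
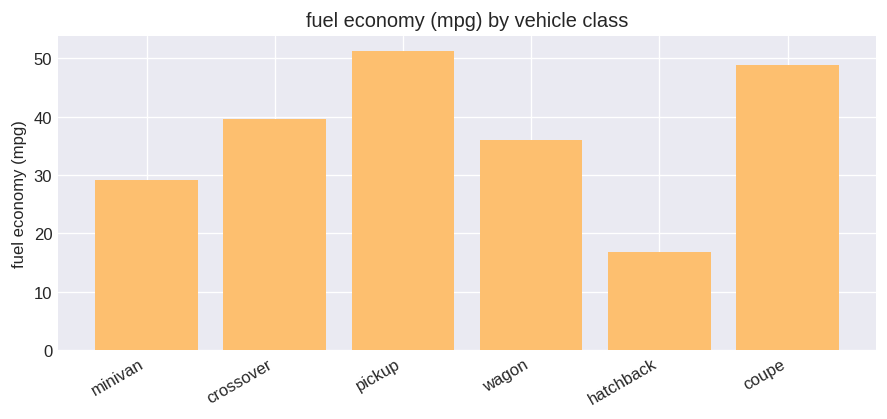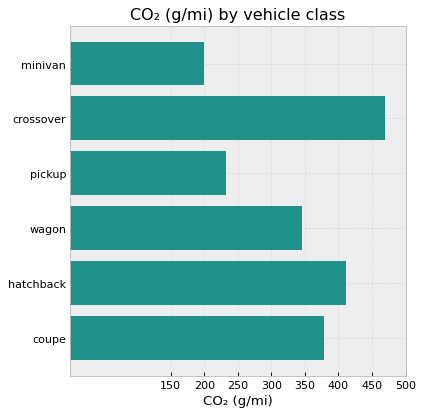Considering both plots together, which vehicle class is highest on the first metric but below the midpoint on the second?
pickup

Chart 2 median CO₂ (g/mi) ≈ 350; below-median vehicle classes: minivan, pickup, wagon. Among those, pickup has the highest fuel economy (mpg) (≈ 50).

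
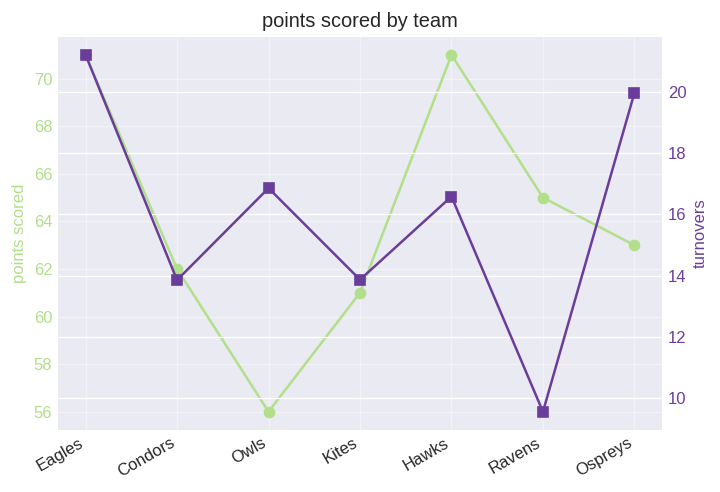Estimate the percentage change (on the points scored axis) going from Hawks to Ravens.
Hawks ≈ 72, Ravens ≈ 64; (64 − 72) / 72 ≈ -11.1%.

≈ -11.1%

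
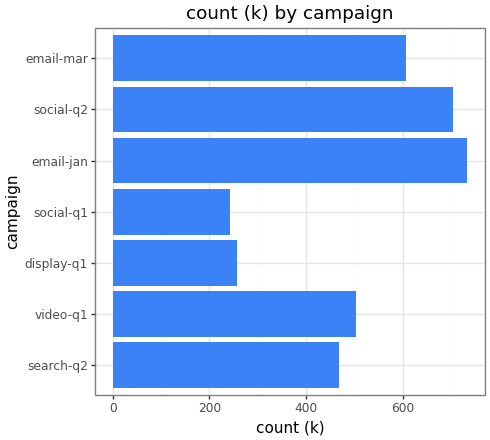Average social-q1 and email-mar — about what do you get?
(200 + 600) / 2 ≈ 400.

≈ 400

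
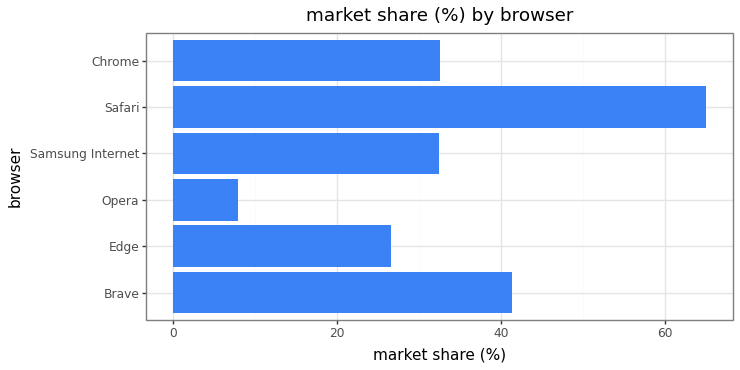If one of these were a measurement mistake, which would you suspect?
Safari

Safari ≈ 60; the rest sit between ≈ 10 and ≈ 40.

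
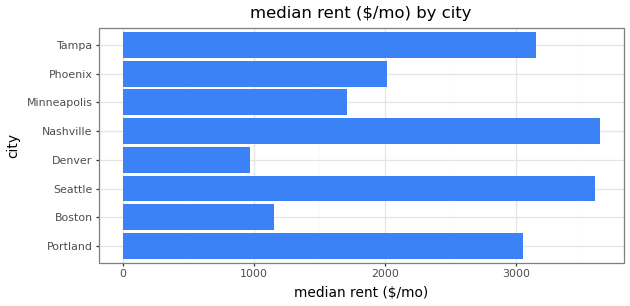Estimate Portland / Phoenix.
Portland ≈ 3000, Phoenix ≈ 2000; 3000/2000 ≈ 1.5.

≈ 1.5×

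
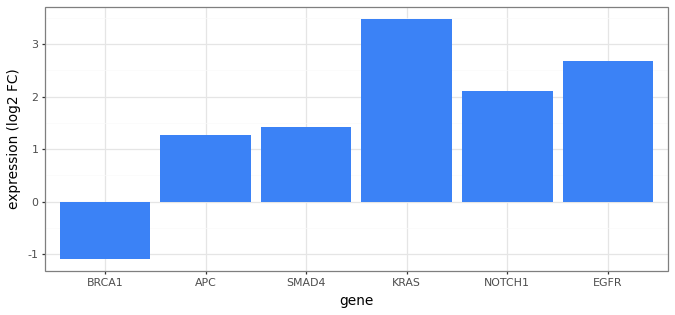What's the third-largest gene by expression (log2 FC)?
NOTCH1

Top 4: KRAS ≈ 3.5, EGFR ≈ 2.5, NOTCH1 ≈ 2.0, SMAD4 ≈ 1.5.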